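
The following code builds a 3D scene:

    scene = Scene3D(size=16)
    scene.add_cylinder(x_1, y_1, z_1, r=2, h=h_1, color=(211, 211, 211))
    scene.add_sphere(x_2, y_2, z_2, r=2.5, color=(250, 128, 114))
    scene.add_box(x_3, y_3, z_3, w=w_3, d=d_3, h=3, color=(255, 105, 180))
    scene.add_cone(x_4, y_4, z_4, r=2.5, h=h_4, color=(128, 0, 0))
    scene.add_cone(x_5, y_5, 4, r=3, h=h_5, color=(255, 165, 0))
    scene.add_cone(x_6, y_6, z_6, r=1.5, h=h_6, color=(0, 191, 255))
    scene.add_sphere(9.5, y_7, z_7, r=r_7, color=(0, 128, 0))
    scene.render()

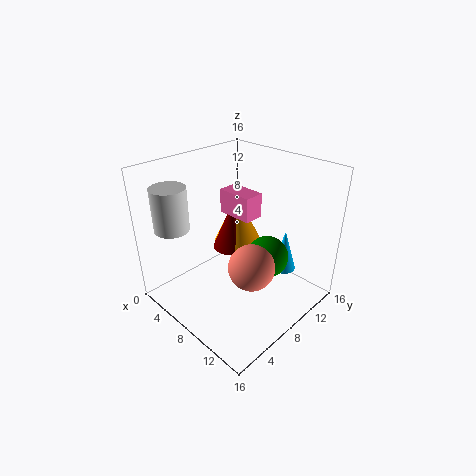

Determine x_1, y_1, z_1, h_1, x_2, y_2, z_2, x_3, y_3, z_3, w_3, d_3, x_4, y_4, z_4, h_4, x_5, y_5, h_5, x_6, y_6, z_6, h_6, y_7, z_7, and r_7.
x_1 = 2, y_1 = 3.5, z_1 = 8.5, h_1 = 5, x_2 = 11, y_2 = 7, z_2 = 6, x_3 = 2.5, y_3 = 10.5, z_3 = 8.5, w_3 = 4.5, d_3 = 2.5, x_4 = 3.5, y_4 = 11.5, z_4 = 3.5, h_4 = 6, x_5 = 3.5, y_5 = 12.5, h_5 = 6.5, x_6 = 10.5, y_6 = 13.5, z_6 = 2.5, h_6 = 5, y_7 = 11.5, z_7 = 4.5, r_7 = 2.5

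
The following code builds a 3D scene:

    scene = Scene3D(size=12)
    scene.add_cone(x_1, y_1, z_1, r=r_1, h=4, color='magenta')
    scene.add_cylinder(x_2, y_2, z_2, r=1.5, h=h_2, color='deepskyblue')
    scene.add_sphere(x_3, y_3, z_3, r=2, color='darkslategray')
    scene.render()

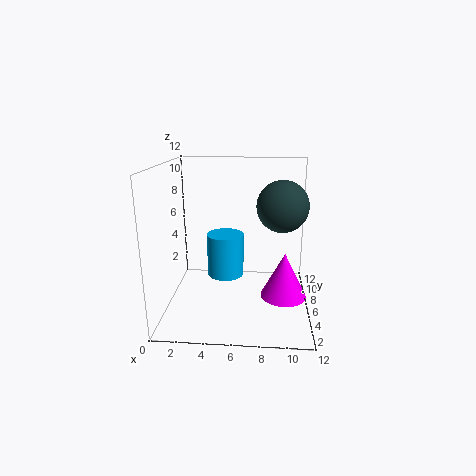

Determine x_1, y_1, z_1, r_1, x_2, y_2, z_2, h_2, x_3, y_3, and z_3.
x_1 = 10; y_1 = 6.5; z_1 = 0.5; r_1 = 2; x_2 = 5; y_2 = 5.5; z_2 = 3; h_2 = 3.5; x_3 = 9.5; y_3 = 5; z_3 = 9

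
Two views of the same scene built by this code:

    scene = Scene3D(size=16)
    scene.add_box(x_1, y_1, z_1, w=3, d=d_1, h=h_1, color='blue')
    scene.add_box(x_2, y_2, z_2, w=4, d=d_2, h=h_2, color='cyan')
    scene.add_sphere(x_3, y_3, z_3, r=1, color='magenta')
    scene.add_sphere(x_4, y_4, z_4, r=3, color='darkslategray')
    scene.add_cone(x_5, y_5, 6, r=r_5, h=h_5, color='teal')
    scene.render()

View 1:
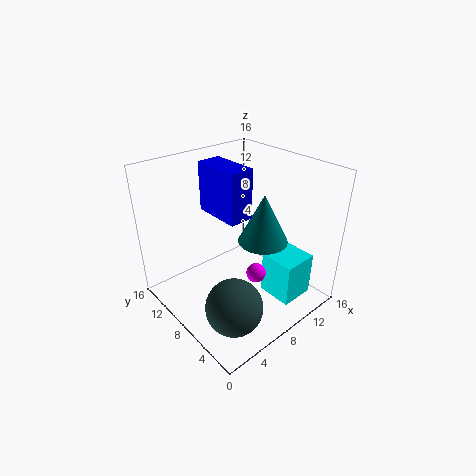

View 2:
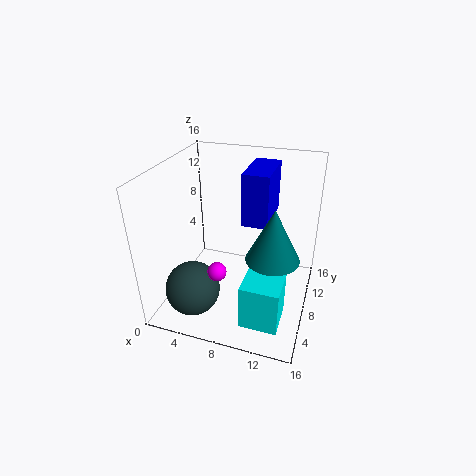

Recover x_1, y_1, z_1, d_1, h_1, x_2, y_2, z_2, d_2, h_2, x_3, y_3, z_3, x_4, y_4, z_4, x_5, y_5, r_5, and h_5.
x_1 = 8; y_1 = 9; z_1 = 9; d_1 = 6; h_1 = 6; x_2 = 10; y_2 = 2; z_2 = 1; d_2 = 4; h_2 = 5; x_3 = 7; y_3 = 4; z_3 = 6; x_4 = 4; y_4 = 4; z_4 = 3; x_5 = 12; y_5 = 8; r_5 = 3; h_5 = 6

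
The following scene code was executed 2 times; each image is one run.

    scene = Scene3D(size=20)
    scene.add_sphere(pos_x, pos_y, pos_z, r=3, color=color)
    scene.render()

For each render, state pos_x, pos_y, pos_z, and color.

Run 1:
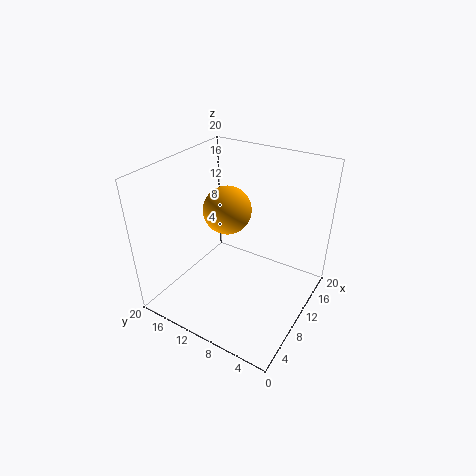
pos_x = 7.5
pos_y = 10
pos_z = 15.5
color = 'orange'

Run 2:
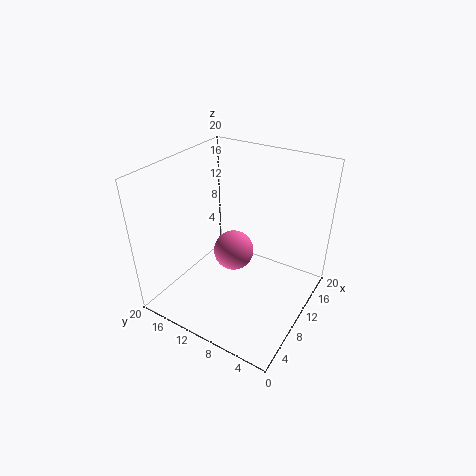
pos_x = 12
pos_y = 12
pos_z = 6
color = 'hotpink'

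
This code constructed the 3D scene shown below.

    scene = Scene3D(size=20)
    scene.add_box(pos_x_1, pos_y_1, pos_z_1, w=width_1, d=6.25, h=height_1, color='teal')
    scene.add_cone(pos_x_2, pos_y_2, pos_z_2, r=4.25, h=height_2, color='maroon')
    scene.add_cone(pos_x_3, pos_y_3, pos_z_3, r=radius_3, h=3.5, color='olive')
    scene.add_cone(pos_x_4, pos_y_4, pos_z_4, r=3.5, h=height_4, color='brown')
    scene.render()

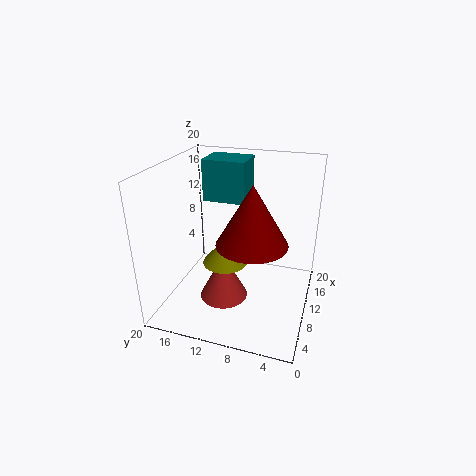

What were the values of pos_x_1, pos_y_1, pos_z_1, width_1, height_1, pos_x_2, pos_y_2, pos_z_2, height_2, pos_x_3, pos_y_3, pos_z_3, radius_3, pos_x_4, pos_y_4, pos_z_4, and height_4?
pos_x_1 = 12.75, pos_y_1 = 10, pos_z_1 = 13.75, width_1 = 5, height_1 = 6, pos_x_2 = 4.5, pos_y_2 = 6.5, pos_z_2 = 12.5, height_2 = 7.25, pos_x_3 = 7.5, pos_y_3 = 11, pos_z_3 = 7.5, radius_3 = 3, pos_x_4 = 9.25, pos_y_4 = 12, pos_z_4 = 0.5, height_4 = 6.75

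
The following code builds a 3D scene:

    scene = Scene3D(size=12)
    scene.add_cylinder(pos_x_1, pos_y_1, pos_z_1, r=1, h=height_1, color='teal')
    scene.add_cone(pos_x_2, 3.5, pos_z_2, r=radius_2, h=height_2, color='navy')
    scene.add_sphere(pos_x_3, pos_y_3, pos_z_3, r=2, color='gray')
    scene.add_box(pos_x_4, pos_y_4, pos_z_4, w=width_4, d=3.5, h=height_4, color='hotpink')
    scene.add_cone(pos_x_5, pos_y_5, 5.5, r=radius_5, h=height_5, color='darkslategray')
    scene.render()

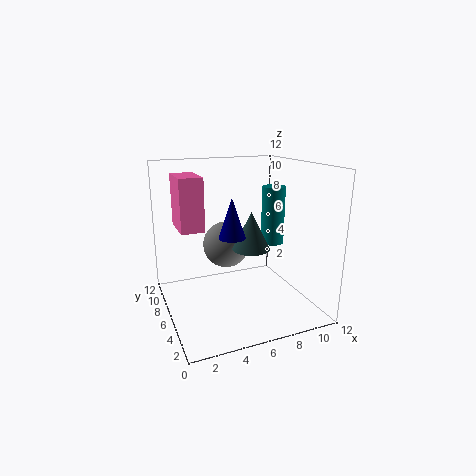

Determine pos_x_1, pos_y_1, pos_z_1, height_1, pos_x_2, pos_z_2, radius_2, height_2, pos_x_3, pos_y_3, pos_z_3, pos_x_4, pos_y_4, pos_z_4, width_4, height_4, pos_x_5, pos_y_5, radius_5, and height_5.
pos_x_1 = 9.5
pos_y_1 = 6.5
pos_z_1 = 5
height_1 = 5
pos_x_2 = 4.5
pos_z_2 = 7
radius_2 = 1
height_2 = 3
pos_x_3 = 5.5
pos_y_3 = 7.5
pos_z_3 = 5
pos_x_4 = 1.5
pos_y_4 = 7
pos_z_4 = 6.5
width_4 = 2
height_4 = 4.5
pos_x_5 = 6.5
pos_y_5 = 4.5
radius_5 = 1.5
height_5 = 3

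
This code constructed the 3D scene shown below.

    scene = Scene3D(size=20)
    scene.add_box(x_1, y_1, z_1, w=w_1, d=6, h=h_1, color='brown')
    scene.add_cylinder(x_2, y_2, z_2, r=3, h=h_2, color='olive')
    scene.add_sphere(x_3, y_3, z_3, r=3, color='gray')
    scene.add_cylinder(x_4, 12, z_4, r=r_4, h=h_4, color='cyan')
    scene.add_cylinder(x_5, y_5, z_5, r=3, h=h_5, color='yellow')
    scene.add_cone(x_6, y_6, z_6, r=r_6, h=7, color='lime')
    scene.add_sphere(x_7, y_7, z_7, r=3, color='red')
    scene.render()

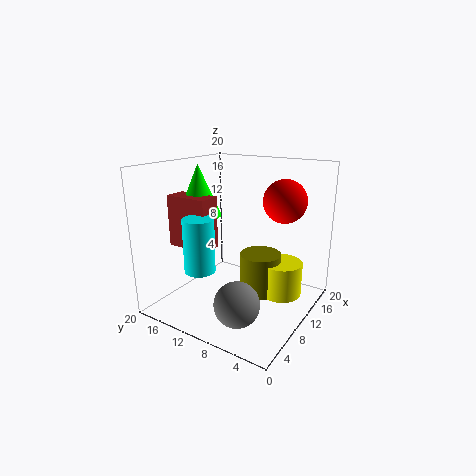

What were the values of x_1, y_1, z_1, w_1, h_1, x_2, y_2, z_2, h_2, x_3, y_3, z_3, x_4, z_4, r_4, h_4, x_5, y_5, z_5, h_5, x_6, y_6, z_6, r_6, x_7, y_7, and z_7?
x_1 = 5; y_1 = 12; z_1 = 9; w_1 = 3; h_1 = 7; x_2 = 13; y_2 = 8; z_2 = 1; h_2 = 6; x_3 = 5; y_3 = 7; z_3 = 3; x_4 = 4; z_4 = 7; r_4 = 2; h_4 = 7; x_5 = 14; y_5 = 5; z_5 = 1; h_5 = 5; x_6 = 8; y_6 = 15; z_6 = 13; r_6 = 3; x_7 = 14; y_7 = 5; z_7 = 15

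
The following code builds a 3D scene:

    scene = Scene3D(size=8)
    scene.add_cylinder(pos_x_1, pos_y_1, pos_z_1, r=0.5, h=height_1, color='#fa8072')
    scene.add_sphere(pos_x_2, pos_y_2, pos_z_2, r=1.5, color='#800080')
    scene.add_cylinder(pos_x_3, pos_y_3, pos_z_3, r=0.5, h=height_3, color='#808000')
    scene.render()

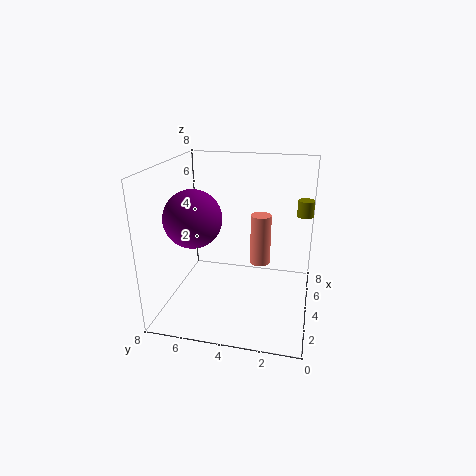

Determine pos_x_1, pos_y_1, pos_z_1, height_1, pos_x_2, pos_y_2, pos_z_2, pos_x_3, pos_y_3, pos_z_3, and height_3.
pos_x_1 = 2.5, pos_y_1 = 2.5, pos_z_1 = 3.5, height_1 = 2.5, pos_x_2 = 2.5, pos_y_2 = 6, pos_z_2 = 5.5, pos_x_3 = 7, pos_y_3 = 0.5, pos_z_3 = 4.5, height_3 = 1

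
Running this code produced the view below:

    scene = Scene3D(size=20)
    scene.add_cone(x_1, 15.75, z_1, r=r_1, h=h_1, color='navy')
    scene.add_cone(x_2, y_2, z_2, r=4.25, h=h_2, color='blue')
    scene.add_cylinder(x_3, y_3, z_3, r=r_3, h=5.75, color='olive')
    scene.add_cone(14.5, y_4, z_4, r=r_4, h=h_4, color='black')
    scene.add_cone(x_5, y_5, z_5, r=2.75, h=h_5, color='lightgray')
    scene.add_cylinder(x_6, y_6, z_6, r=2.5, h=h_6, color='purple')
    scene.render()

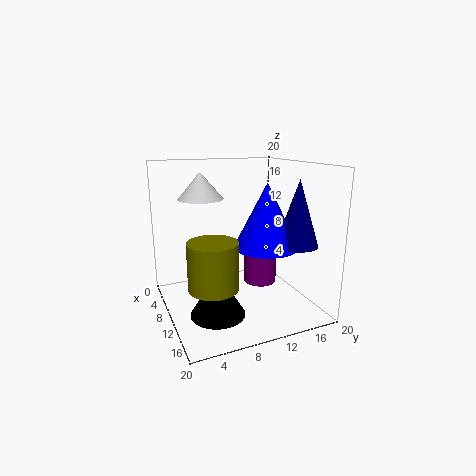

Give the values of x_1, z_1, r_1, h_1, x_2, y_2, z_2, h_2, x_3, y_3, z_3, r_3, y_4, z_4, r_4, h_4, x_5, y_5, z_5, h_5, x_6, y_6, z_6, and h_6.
x_1 = 15.75, z_1 = 10, r_1 = 2.75, h_1 = 8.5, x_2 = 13.5, y_2 = 12.5, z_2 = 9.5, h_2 = 8.5, x_3 = 16, y_3 = 4.25, z_3 = 6.25, r_3 = 3, y_4 = 5.25, z_4 = 1.75, r_4 = 3.5, h_4 = 5.75, x_5 = 12, y_5 = 4.25, z_5 = 16.25, h_5 = 3.25, x_6 = 7.25, y_6 = 15, z_6 = 1.5, h_6 = 8.25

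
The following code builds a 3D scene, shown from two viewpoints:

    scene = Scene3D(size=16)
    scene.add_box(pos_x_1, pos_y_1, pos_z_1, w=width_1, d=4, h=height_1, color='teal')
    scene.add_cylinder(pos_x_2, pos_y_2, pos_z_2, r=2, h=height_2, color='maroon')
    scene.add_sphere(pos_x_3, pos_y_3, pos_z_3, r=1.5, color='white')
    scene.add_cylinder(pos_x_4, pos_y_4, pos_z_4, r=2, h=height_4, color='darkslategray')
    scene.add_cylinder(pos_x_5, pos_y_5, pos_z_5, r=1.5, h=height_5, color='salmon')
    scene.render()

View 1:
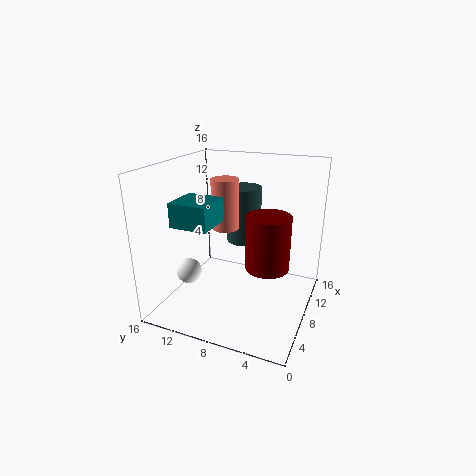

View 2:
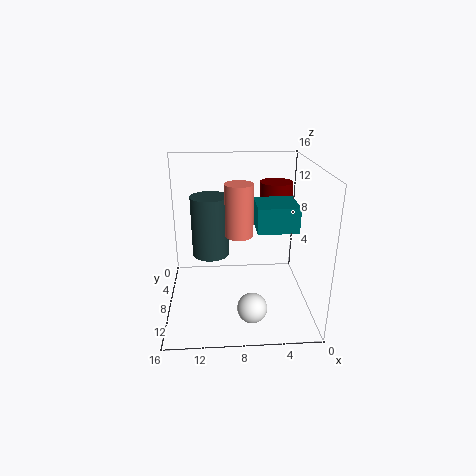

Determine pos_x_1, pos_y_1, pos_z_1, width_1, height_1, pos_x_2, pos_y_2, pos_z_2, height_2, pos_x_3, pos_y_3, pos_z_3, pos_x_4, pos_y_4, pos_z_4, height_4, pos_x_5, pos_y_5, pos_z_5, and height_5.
pos_x_1 = 2.5, pos_y_1 = 9, pos_z_1 = 10.5, width_1 = 4, height_1 = 2.5, pos_x_2 = 3, pos_y_2 = 3, pos_z_2 = 8, height_2 = 5, pos_x_3 = 7, pos_y_3 = 14, pos_z_3 = 3, pos_x_4 = 11, pos_y_4 = 8.5, pos_z_4 = 6.5, height_4 = 6.5, pos_x_5 = 8, pos_y_5 = 9.5, pos_z_5 = 9, height_5 = 5.5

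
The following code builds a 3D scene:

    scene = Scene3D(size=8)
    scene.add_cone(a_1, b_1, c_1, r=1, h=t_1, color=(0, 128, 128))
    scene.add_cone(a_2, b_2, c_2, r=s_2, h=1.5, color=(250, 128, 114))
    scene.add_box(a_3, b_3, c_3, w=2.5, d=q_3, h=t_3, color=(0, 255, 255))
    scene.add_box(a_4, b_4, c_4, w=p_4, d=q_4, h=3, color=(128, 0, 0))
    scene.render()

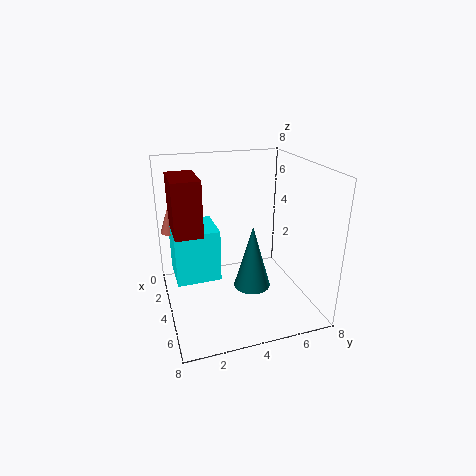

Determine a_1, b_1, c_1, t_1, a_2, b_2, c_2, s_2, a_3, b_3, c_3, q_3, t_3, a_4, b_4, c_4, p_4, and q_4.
a_1 = 5, b_1 = 4.5, c_1 = 1.5, t_1 = 3.5, a_2 = 2, b_2 = 0.5, c_2 = 4, s_2 = 0.5, a_3 = 1.5, b_3 = 0.5, c_3 = 1.5, q_3 = 2.5, t_3 = 3, a_4 = 2, b_4 = 0.5, c_4 = 4.5, p_4 = 2.5, q_4 = 1.5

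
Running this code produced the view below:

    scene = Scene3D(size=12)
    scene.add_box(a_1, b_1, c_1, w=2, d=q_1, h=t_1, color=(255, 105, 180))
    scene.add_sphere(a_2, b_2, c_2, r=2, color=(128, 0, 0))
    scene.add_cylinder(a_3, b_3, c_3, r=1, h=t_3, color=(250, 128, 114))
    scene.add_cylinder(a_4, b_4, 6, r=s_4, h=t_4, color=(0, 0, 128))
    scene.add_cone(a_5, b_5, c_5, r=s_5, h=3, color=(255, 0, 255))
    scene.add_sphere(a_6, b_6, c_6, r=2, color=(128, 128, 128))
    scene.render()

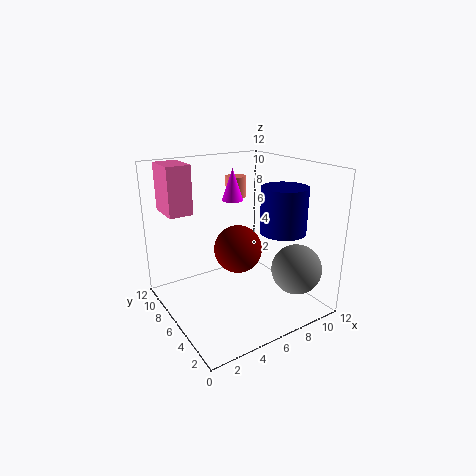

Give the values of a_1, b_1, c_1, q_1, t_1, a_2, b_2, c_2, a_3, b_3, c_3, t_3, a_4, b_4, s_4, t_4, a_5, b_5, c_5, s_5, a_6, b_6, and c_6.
a_1 = 1
b_1 = 8
c_1 = 8
q_1 = 3
t_1 = 4
a_2 = 6
b_2 = 6
c_2 = 5
a_3 = 9
b_3 = 11
c_3 = 8
t_3 = 2
a_4 = 10
b_4 = 5
s_4 = 2
t_4 = 4
a_5 = 8
b_5 = 10
c_5 = 8
s_5 = 1
a_6 = 9
b_6 = 2
c_6 = 4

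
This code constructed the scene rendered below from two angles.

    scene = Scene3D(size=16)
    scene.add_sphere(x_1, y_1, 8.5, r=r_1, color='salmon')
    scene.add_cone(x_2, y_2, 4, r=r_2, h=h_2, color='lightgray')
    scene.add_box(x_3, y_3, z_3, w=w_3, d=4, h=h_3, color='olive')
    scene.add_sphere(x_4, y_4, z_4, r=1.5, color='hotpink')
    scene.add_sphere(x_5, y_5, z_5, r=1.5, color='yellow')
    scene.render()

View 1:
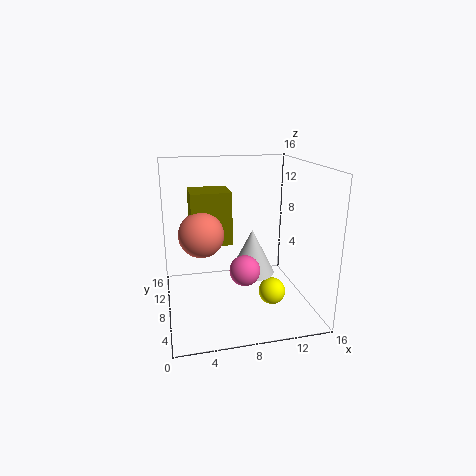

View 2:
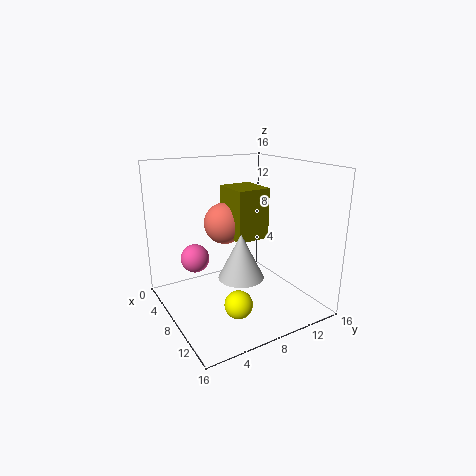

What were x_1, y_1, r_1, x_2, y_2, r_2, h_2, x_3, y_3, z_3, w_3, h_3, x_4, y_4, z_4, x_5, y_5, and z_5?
x_1 = 4
y_1 = 8.5
r_1 = 2.5
x_2 = 9.5
y_2 = 7.5
r_2 = 2.5
h_2 = 5
x_3 = 3
y_3 = 8.5
z_3 = 7
w_3 = 4.5
h_3 = 6
x_4 = 7.5
y_4 = 3
z_4 = 6.5
x_5 = 11.5
y_5 = 6
z_5 = 2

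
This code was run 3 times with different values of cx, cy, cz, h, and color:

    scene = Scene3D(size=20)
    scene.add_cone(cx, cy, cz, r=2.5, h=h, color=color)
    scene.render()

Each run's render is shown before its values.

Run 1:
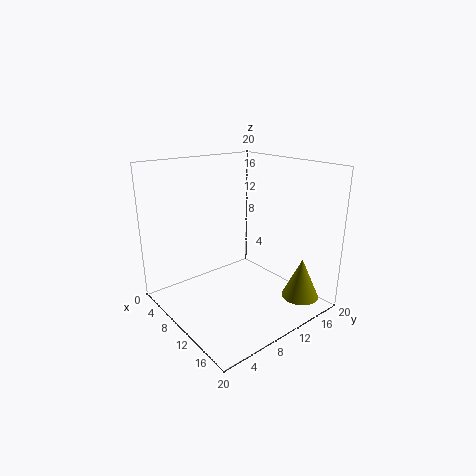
cx = 17.5
cy = 15
cz = 2.5
h = 5.5
color = 'olive'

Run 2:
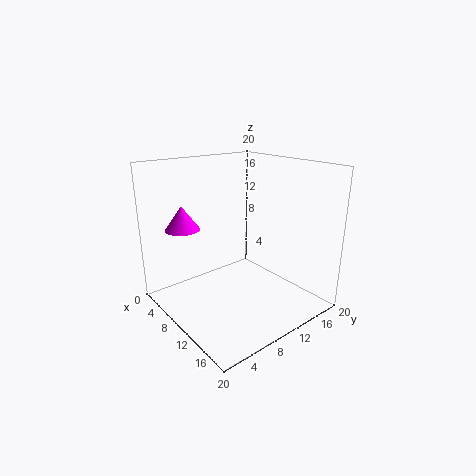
cx = 3.5
cy = 5
cz = 10.5
h = 3.5
color = 'magenta'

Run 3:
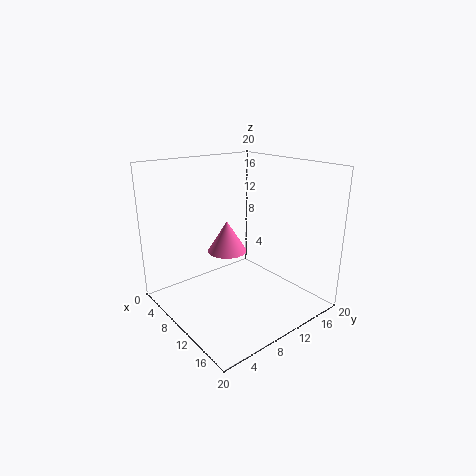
cx = 11.5
cy = 7
cz = 9.5
h = 4
color = 'hotpink'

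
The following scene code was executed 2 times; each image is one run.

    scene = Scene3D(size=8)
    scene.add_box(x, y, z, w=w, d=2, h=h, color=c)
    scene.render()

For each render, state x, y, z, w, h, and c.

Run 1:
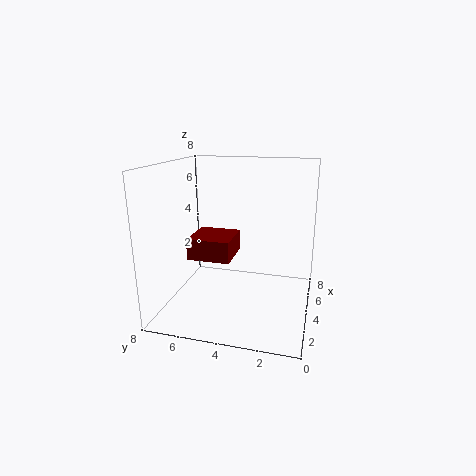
x = 0.5
y = 3.5
z = 4
w = 2
h = 1
c = 'maroon'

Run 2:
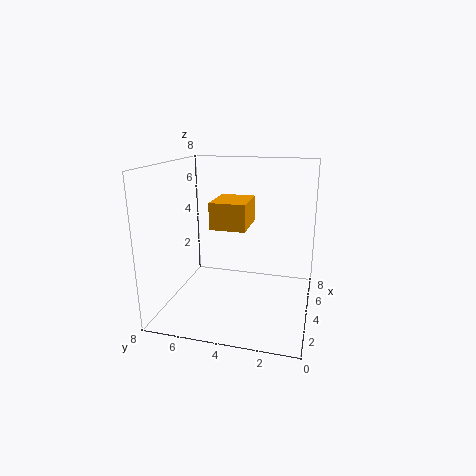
x = 3.5
y = 3.5
z = 4.5
w = 2.5
h = 1.5
c = 'orange'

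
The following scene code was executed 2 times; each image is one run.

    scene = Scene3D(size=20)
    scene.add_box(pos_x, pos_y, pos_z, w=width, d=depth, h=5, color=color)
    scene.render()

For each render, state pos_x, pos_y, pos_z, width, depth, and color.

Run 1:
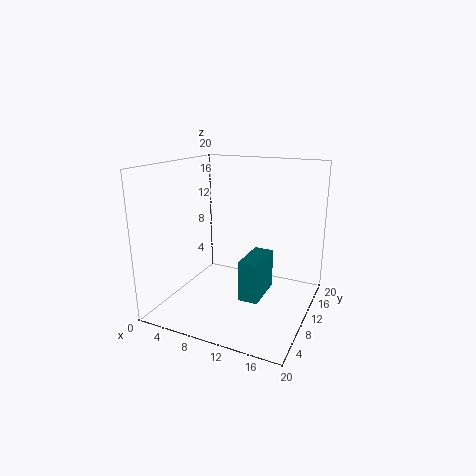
pos_x = 13, pos_y = 3.5, pos_z = 4.5, width = 2.5, depth = 5.5, color = 'teal'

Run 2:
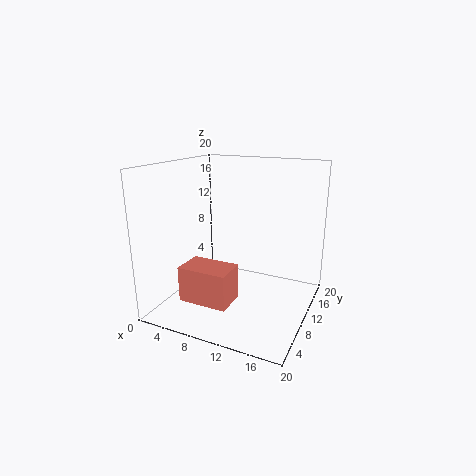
pos_x = 3.5, pos_y = 4.5, pos_z = 1.5, width = 7, depth = 4.5, color = 'salmon'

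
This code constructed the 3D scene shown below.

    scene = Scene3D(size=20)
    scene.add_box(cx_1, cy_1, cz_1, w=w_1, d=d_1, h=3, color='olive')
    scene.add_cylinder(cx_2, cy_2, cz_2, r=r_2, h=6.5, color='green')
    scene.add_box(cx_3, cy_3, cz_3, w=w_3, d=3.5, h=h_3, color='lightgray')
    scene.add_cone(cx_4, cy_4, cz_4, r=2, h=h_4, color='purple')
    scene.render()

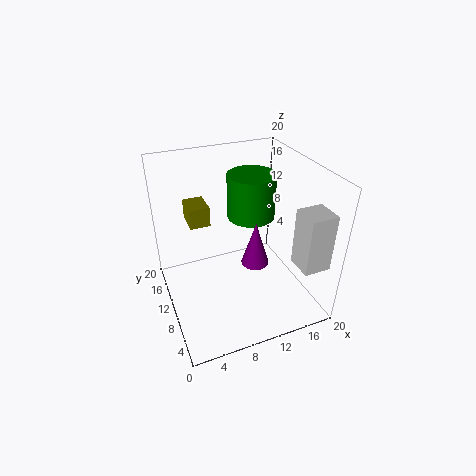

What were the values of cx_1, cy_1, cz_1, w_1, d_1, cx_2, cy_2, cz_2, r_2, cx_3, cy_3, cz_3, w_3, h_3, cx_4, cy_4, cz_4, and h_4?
cx_1 = 4.5, cy_1 = 14.5, cz_1 = 10, w_1 = 3, d_1 = 4, cx_2 = 13.5, cy_2 = 13.5, cz_2 = 11, r_2 = 3.5, cx_3 = 15, cy_3 = 0.5, cz_3 = 9, w_3 = 3.5, h_3 = 7.5, cx_4 = 12.5, cy_4 = 9.5, cz_4 = 5.5, h_4 = 6.5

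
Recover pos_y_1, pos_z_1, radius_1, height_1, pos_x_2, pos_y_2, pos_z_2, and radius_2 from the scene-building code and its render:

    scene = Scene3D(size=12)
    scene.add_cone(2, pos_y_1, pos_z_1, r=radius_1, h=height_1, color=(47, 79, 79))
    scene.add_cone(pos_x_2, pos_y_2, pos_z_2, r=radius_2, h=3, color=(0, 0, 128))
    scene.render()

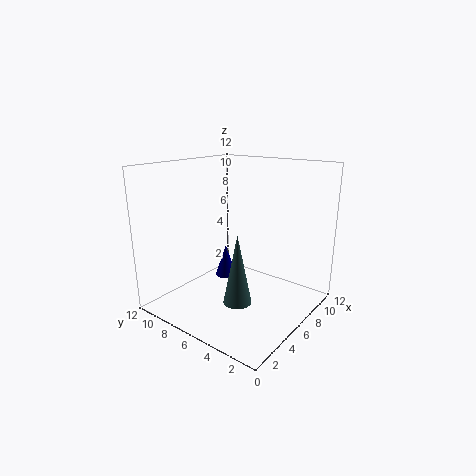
pos_y_1 = 3, pos_z_1 = 3, radius_1 = 1, height_1 = 5, pos_x_2 = 8, pos_y_2 = 9, pos_z_2 = 1, radius_2 = 1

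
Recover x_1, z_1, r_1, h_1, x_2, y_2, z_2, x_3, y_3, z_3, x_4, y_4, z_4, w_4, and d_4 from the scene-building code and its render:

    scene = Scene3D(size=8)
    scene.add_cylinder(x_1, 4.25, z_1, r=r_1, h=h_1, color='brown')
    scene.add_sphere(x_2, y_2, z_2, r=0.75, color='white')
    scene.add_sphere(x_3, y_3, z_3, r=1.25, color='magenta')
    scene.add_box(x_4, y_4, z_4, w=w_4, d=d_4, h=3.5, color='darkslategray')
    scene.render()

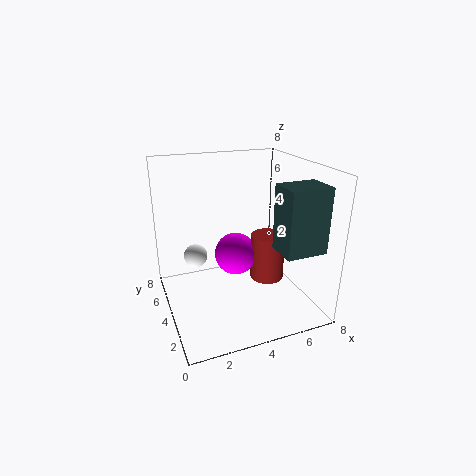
x_1 = 6; z_1 = 1; r_1 = 1; h_1 = 2.75; x_2 = 2.25; y_2 = 7; z_2 = 1.75; x_3 = 4.25; y_3 = 5; z_3 = 2.5; x_4 = 5.5; y_4 = 1; z_4 = 3.75; w_4 = 2.25; d_4 = 1.75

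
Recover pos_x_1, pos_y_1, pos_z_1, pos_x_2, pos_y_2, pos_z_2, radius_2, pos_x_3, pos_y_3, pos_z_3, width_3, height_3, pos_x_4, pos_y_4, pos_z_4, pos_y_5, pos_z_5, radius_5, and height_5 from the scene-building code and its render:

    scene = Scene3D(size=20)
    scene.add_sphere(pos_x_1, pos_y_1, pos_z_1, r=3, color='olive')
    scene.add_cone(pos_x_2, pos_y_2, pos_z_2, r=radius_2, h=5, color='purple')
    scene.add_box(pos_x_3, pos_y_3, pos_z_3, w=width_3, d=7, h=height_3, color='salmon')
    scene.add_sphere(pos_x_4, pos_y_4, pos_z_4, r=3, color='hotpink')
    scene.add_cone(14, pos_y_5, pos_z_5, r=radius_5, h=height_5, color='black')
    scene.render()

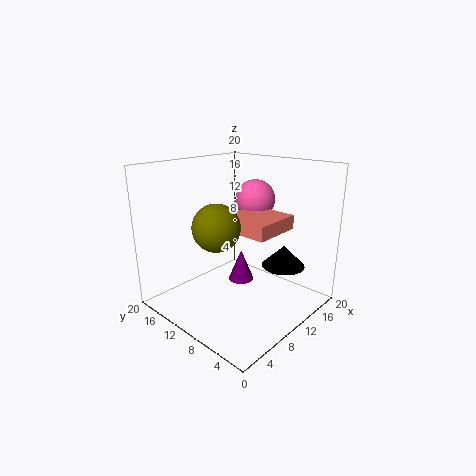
pos_x_1 = 5, pos_y_1 = 9, pos_z_1 = 13, pos_x_2 = 14, pos_y_2 = 13, pos_z_2 = 1, radius_2 = 2, pos_x_3 = 9, pos_y_3 = 5, pos_z_3 = 11, width_3 = 7, height_3 = 2, pos_x_4 = 16, pos_y_4 = 12, pos_z_4 = 14, pos_y_5 = 5, pos_z_5 = 6, radius_5 = 3, height_5 = 3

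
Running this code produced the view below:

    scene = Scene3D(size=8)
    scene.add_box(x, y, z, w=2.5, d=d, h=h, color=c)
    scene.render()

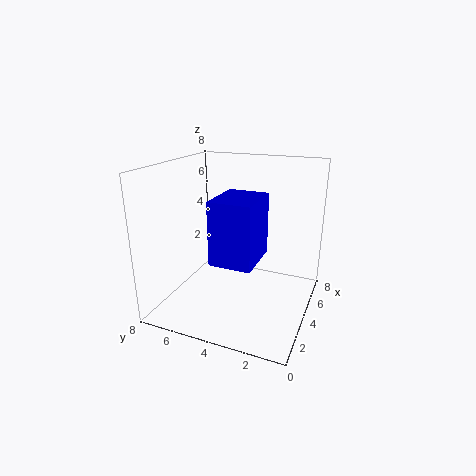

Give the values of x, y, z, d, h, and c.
x = 0.5, y = 2, z = 4, d = 2, h = 3, c = 'blue'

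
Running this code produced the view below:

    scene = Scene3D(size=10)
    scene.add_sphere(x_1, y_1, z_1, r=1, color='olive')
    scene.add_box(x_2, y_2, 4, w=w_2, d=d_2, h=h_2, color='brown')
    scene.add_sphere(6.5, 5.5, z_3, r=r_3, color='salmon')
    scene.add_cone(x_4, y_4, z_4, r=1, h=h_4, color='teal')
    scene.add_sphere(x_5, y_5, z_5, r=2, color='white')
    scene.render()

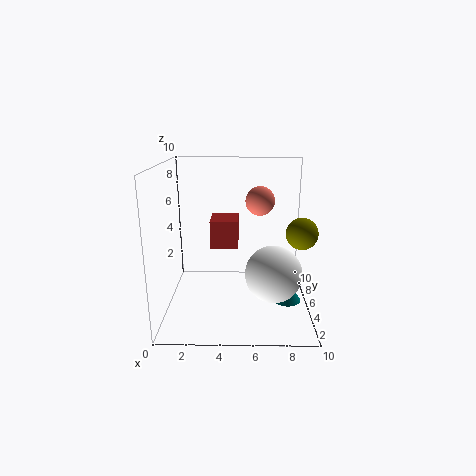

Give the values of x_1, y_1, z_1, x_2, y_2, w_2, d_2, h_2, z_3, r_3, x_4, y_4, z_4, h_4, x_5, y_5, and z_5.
x_1 = 9; y_1 = 3; z_1 = 6; x_2 = 3; y_2 = 5.5; w_2 = 2; d_2 = 2.5; h_2 = 2; z_3 = 7.5; r_3 = 1; x_4 = 8.5; y_4 = 4.5; z_4 = 0.5; h_4 = 1.5; x_5 = 7.5; y_5 = 4.5; z_5 = 2.5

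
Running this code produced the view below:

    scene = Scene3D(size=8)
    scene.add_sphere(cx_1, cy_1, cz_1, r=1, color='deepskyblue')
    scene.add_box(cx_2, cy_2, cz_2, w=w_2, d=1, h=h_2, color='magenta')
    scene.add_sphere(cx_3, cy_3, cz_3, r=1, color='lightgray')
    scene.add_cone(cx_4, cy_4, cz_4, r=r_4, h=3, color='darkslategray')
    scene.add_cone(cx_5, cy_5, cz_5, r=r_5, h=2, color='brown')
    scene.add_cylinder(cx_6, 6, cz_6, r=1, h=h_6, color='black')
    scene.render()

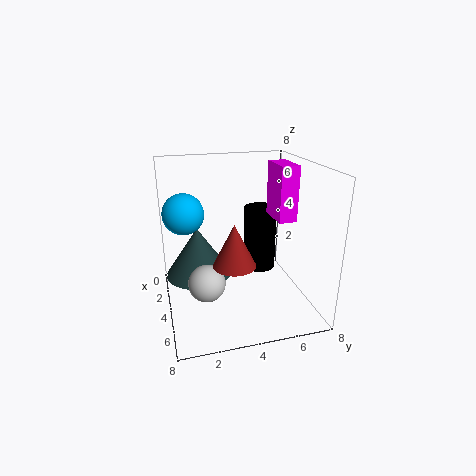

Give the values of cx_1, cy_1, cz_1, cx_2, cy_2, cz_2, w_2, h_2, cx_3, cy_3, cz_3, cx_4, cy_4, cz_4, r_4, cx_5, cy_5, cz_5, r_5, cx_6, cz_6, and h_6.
cx_1 = 5
cy_1 = 1
cz_1 = 6
cx_2 = 3
cy_2 = 6
cz_2 = 5
w_2 = 2
h_2 = 3
cx_3 = 5
cy_3 = 2
cz_3 = 2
cx_4 = 2
cy_4 = 2
cz_4 = 1
r_4 = 2
cx_5 = 7
cy_5 = 3
cz_5 = 4
r_5 = 1
cx_6 = 2
cz_6 = 1
h_6 = 4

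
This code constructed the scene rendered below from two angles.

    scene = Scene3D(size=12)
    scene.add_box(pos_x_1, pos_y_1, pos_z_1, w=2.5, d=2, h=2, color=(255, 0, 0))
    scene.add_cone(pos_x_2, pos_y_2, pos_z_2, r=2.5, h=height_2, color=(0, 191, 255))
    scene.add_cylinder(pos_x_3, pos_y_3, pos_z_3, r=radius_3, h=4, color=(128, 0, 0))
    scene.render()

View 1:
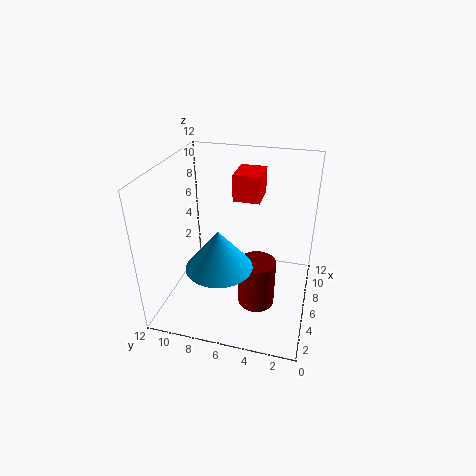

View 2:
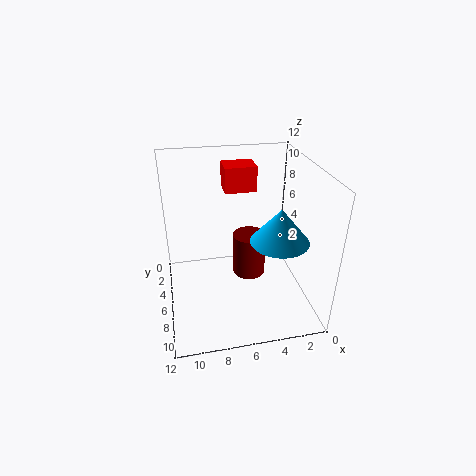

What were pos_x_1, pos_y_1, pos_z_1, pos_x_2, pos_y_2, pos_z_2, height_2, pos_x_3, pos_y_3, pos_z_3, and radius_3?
pos_x_1 = 4.5, pos_y_1 = 4, pos_z_1 = 10, pos_x_2 = 2.5, pos_y_2 = 6.5, pos_z_2 = 5.5, height_2 = 3, pos_x_3 = 4.5, pos_y_3 = 4, pos_z_3 = 1, radius_3 = 1.5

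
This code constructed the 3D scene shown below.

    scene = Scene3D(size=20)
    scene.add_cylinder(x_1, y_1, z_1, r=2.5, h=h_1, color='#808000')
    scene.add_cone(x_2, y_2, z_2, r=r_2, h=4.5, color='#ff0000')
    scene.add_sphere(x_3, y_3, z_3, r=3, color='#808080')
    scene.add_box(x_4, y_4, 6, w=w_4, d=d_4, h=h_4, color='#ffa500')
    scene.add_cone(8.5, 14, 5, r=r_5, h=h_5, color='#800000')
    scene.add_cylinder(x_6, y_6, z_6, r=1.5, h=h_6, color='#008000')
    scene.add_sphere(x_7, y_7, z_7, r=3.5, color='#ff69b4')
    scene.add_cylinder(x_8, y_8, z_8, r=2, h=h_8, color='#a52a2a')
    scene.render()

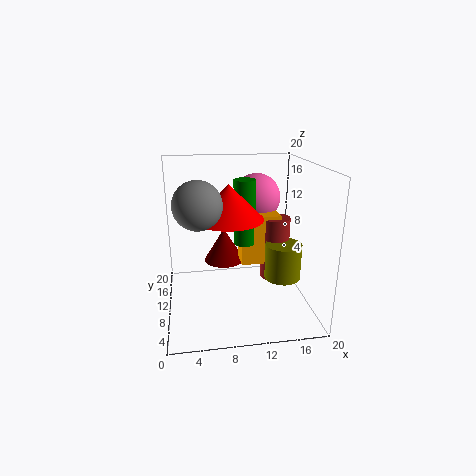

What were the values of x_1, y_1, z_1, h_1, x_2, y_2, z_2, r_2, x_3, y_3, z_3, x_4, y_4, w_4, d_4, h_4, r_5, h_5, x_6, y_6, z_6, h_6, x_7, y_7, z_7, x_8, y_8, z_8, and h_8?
x_1 = 16, y_1 = 8, z_1 = 4.5, h_1 = 5, x_2 = 8.5, y_2 = 8, z_2 = 13.5, r_2 = 4.5, x_3 = 4.5, y_3 = 6, z_3 = 16, x_4 = 10.5, y_4 = 9.5, w_4 = 5.5, d_4 = 3.5, h_4 = 7, r_5 = 3, h_5 = 5, x_6 = 11, y_6 = 10.5, z_6 = 9, h_6 = 9, x_7 = 13.5, y_7 = 14.5, z_7 = 14.5, x_8 = 15.5, y_8 = 10.5, z_8 = 3.5, h_8 = 9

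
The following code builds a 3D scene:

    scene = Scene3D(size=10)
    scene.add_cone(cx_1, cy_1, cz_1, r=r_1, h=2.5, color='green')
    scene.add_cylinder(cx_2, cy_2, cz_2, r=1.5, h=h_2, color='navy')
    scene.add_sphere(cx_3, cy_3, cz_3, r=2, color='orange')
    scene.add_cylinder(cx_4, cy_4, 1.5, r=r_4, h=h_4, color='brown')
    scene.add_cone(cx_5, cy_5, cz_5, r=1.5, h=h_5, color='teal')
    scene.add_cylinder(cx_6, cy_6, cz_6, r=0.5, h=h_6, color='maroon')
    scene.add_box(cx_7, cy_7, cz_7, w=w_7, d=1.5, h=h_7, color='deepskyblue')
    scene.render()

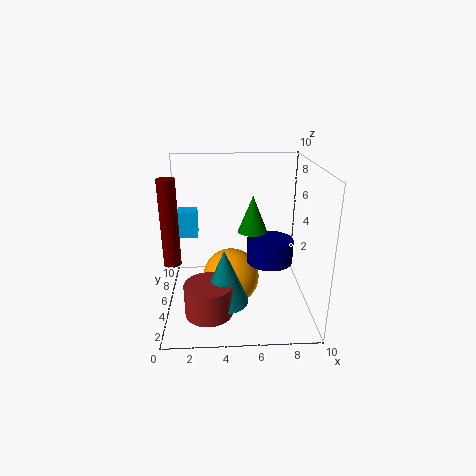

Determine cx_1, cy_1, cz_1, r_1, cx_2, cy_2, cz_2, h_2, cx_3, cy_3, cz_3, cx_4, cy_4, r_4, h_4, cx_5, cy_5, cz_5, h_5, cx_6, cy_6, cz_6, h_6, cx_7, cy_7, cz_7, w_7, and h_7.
cx_1 = 6
cy_1 = 5
cz_1 = 5.5
r_1 = 1
cx_2 = 7
cy_2 = 3.5
cz_2 = 4
h_2 = 1.5
cx_3 = 4.5
cy_3 = 5
cz_3 = 2
cx_4 = 3
cy_4 = 1.5
r_4 = 1.5
h_4 = 2
cx_5 = 4
cy_5 = 2
cz_5 = 2
h_5 = 3.5
cx_6 = 1
cy_6 = 1.5
cz_6 = 5
h_6 = 5
cx_7 = 0.5
cy_7 = 7.5
cz_7 = 4
w_7 = 1.5
h_7 = 2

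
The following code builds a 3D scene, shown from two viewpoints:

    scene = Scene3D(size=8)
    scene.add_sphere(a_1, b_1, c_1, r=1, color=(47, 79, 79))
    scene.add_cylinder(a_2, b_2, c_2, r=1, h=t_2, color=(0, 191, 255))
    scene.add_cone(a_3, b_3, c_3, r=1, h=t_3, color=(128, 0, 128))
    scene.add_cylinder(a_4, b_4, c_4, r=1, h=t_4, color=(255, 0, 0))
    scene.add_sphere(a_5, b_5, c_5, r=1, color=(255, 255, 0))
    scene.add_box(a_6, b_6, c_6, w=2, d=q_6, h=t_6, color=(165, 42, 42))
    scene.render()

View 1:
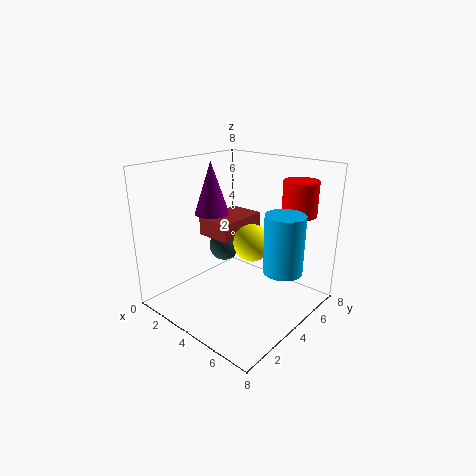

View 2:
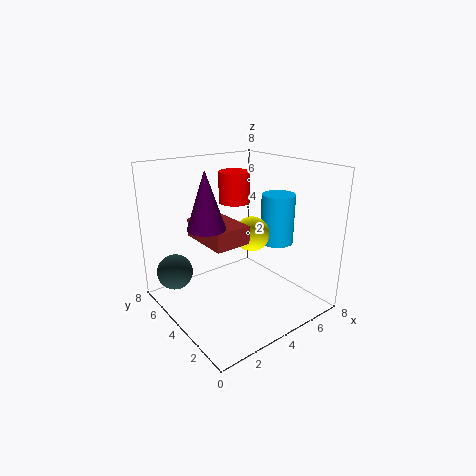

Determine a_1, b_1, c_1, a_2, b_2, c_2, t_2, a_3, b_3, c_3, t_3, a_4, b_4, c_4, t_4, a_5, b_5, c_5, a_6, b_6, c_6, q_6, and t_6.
a_1 = 1; b_1 = 6; c_1 = 2; a_2 = 7; b_2 = 4; c_2 = 3; t_2 = 3; a_3 = 2; b_3 = 4; c_3 = 5; t_3 = 3; a_4 = 6; b_4 = 7; c_4 = 5; t_4 = 2; a_5 = 5; b_5 = 4; c_5 = 4; a_6 = 2; b_6 = 3; c_6 = 4; q_6 = 3; t_6 = 1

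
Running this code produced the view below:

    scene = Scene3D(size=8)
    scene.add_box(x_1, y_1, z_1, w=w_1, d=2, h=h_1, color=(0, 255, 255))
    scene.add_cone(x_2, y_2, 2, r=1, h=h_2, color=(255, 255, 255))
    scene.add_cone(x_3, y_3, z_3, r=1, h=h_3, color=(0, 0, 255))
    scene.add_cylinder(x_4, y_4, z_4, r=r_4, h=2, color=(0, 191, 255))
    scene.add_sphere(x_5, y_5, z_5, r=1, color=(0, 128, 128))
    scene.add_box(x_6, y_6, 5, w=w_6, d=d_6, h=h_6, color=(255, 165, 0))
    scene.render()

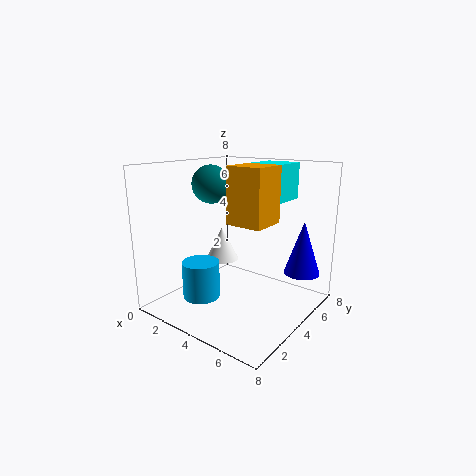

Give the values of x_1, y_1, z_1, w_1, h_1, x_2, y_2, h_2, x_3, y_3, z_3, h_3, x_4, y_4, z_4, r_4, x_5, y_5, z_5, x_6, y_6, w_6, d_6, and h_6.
x_1 = 4
y_1 = 5
z_1 = 6
w_1 = 2
h_1 = 2
x_2 = 2
y_2 = 5
h_2 = 2
x_3 = 7
y_3 = 6
z_3 = 2
h_3 = 3
x_4 = 3
y_4 = 2
z_4 = 1
r_4 = 1
x_5 = 3
y_5 = 3
z_5 = 7
x_6 = 4
y_6 = 3
w_6 = 2
d_6 = 2
h_6 = 3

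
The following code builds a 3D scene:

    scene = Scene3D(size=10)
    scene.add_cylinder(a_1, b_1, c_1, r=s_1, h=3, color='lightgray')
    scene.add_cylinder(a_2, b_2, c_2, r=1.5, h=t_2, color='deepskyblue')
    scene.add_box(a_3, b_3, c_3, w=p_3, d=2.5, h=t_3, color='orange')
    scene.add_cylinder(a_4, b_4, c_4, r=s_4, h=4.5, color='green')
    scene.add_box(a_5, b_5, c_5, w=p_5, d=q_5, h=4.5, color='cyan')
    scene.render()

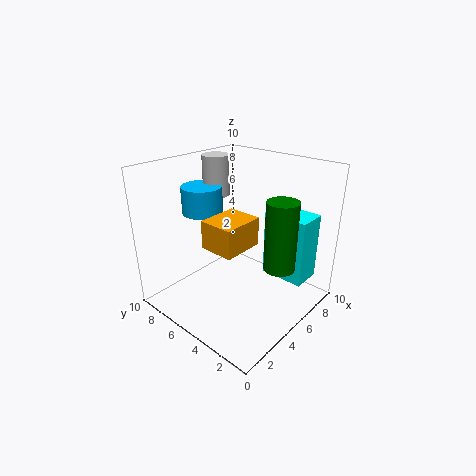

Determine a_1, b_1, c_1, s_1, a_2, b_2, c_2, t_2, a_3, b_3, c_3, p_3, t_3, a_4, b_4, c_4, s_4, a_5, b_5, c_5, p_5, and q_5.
a_1 = 6.5; b_1 = 8.5; c_1 = 7; s_1 = 1; a_2 = 5; b_2 = 8.5; c_2 = 6; t_2 = 2; a_3 = 3; b_3 = 4; c_3 = 4.5; p_3 = 3; t_3 = 2; a_4 = 5; b_4 = 1.5; c_4 = 4; s_4 = 1; a_5 = 6; b_5 = 0.5; c_5 = 2.5; p_5 = 2; q_5 = 3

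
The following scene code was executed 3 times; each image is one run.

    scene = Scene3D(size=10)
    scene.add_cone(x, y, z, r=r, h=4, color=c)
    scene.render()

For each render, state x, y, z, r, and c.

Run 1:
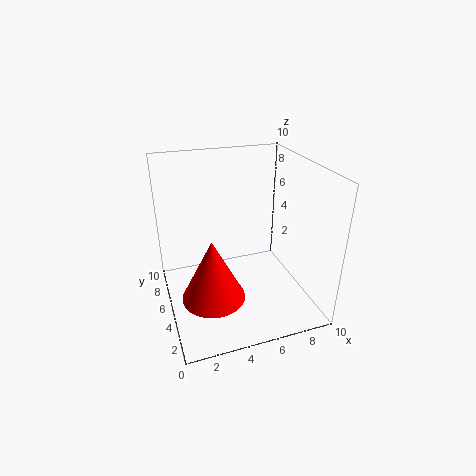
x = 2.5; y = 2.5; z = 2.5; r = 2; c = 'red'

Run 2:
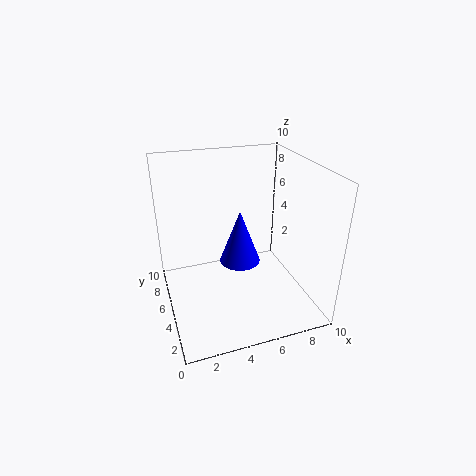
x = 5.5; y = 6; z = 2.5; r = 1.5; c = 'blue'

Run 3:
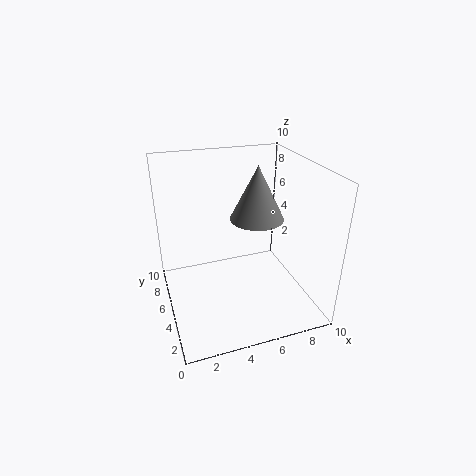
x = 7; y = 6.5; z = 5.5; r = 2; c = 'gray'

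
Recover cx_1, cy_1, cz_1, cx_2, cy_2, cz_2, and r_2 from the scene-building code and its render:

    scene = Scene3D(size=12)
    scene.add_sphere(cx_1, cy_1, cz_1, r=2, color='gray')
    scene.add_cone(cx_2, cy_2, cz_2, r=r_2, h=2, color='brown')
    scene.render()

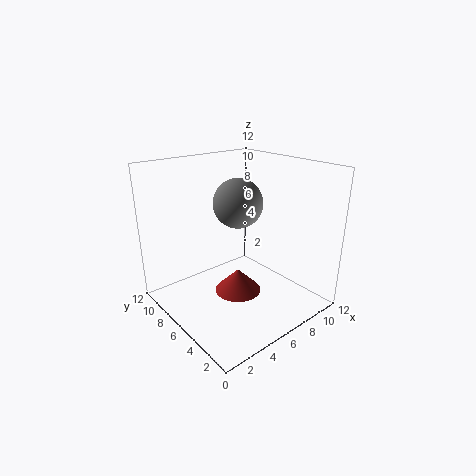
cx_1 = 6
cy_1 = 6
cz_1 = 9
cx_2 = 6
cy_2 = 6
cz_2 = 1
r_2 = 2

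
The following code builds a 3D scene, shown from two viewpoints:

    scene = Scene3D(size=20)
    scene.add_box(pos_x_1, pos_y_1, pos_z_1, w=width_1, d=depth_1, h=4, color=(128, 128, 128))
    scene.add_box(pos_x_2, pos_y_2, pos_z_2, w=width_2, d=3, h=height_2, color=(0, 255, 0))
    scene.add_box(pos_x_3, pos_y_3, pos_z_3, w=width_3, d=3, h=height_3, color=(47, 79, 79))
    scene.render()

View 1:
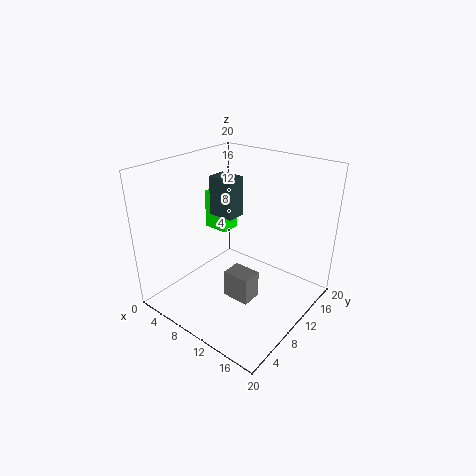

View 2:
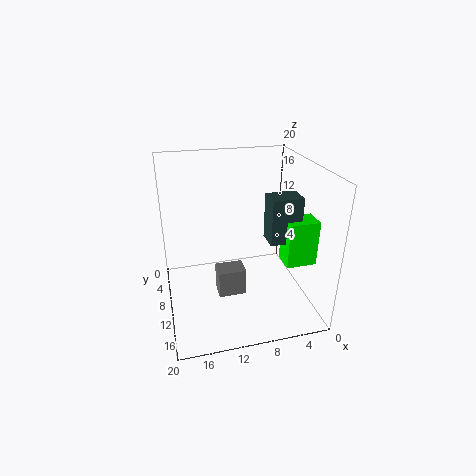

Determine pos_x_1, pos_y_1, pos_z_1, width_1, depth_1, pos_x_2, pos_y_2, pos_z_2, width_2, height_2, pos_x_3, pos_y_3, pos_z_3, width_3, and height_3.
pos_x_1 = 9, pos_y_1 = 8, pos_z_1 = 1, width_1 = 4, depth_1 = 3, pos_x_2 = 1, pos_y_2 = 13, pos_z_2 = 8, width_2 = 4, height_2 = 6, pos_x_3 = 3, pos_y_3 = 12, pos_z_3 = 11, width_3 = 4, height_3 = 6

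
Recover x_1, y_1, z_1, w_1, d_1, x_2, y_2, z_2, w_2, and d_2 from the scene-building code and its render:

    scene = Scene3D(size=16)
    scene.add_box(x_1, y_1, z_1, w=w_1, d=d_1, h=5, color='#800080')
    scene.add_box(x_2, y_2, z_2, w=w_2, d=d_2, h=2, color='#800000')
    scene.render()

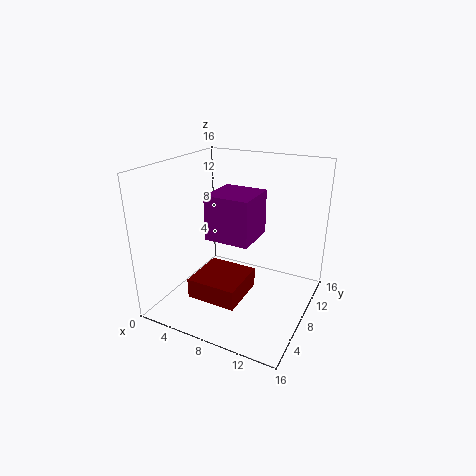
x_1 = 5
y_1 = 6
z_1 = 8
w_1 = 5
d_1 = 5
x_2 = 6
y_2 = 1
z_2 = 4
w_2 = 5
d_2 = 5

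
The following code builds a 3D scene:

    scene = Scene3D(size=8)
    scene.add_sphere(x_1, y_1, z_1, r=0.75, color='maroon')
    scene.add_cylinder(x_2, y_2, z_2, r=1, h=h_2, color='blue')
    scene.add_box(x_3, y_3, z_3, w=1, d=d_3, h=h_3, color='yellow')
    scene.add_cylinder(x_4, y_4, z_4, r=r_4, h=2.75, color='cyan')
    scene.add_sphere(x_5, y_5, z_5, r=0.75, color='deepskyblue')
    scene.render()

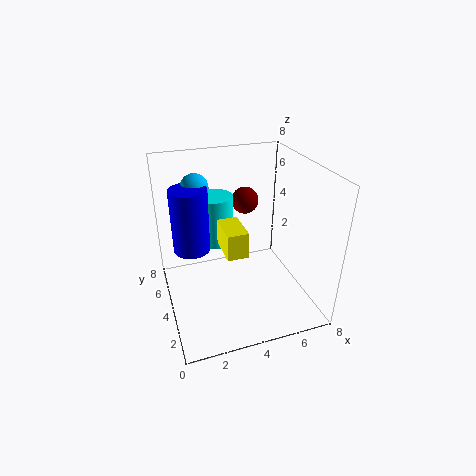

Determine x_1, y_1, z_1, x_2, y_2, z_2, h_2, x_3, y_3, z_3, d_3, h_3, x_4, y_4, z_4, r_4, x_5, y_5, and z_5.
x_1 = 4.75, y_1 = 5, z_1 = 5.75, x_2 = 1.5, y_2 = 4.5, z_2 = 3.5, h_2 = 3.5, x_3 = 2.5, y_3 = 1, z_3 = 4.75, d_3 = 1.75, h_3 = 1.25, x_4 = 3, y_4 = 5, z_4 = 3.5, r_4 = 1, x_5 = 2, y_5 = 5.25, z_5 = 6.75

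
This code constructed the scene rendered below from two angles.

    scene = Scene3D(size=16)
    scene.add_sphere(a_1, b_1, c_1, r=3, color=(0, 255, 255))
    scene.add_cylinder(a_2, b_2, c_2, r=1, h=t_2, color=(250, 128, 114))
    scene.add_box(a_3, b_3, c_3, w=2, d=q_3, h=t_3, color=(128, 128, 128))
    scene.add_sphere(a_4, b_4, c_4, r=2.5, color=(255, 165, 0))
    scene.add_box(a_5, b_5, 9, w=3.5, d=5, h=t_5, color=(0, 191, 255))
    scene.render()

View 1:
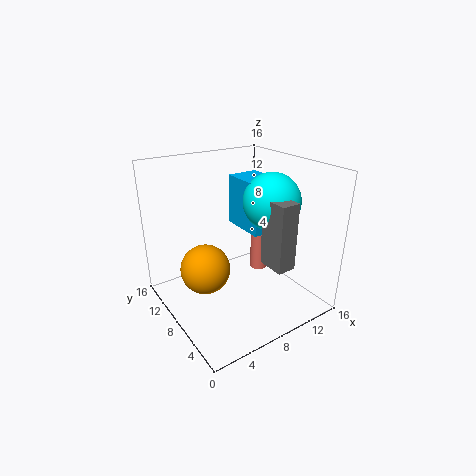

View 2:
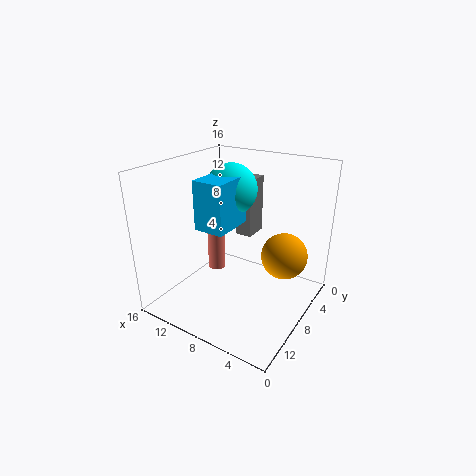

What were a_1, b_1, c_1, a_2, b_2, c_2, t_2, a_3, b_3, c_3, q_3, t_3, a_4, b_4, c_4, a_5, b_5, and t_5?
a_1 = 10.5
b_1 = 5.5
c_1 = 12.5
a_2 = 11
b_2 = 8
c_2 = 3.5
t_2 = 5
a_3 = 8.5
b_3 = 1.5
c_3 = 6.5
q_3 = 3
t_3 = 7
a_4 = 3
b_4 = 6.5
c_4 = 6.5
a_5 = 8.5
b_5 = 5.5
t_5 = 5.5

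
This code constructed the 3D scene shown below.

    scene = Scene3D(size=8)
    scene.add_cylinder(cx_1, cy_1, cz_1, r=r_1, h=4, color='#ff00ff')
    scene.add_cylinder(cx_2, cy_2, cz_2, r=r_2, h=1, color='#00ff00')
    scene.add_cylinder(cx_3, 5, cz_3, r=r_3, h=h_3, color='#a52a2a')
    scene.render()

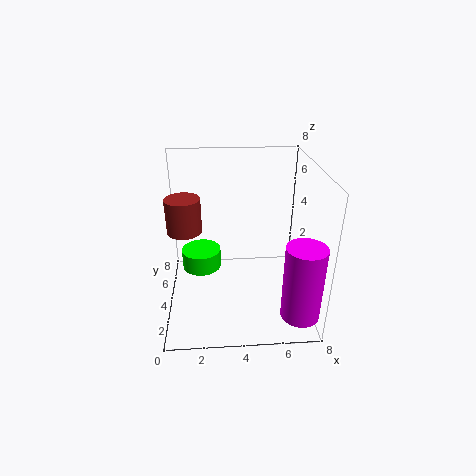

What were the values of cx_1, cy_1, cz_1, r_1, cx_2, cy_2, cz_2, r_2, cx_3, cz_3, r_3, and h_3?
cx_1 = 7; cy_1 = 1; cz_1 = 1; r_1 = 1; cx_2 = 2; cy_2 = 3; cz_2 = 3; r_2 = 1; cx_3 = 1; cz_3 = 4; r_3 = 1; h_3 = 2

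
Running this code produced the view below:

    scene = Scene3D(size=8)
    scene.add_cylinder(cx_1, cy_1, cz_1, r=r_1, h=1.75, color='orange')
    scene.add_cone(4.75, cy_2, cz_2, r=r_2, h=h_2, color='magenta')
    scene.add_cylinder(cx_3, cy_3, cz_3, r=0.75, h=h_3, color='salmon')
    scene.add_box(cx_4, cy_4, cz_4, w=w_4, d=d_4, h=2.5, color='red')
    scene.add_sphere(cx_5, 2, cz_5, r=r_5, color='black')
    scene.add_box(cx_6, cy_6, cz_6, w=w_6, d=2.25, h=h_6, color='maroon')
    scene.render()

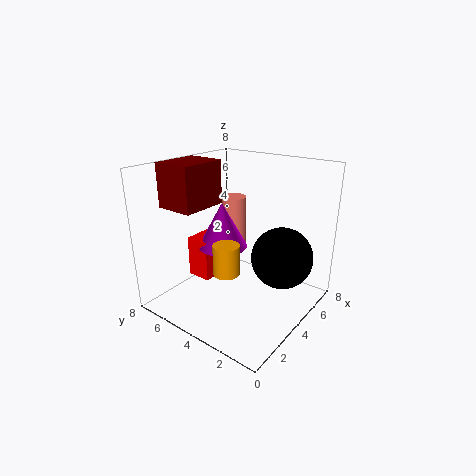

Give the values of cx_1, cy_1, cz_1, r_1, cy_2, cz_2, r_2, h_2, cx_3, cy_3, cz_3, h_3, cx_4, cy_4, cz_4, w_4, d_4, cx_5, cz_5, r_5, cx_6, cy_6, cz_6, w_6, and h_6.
cx_1 = 3.25; cy_1 = 4.25; cz_1 = 2; r_1 = 0.75; cy_2 = 5.75; cz_2 = 2.75; r_2 = 1.5; h_2 = 2.75; cx_3 = 6.25; cy_3 = 6; cz_3 = 2.25; h_3 = 3.25; cx_4 = 3.5; cy_4 = 6; cz_4 = 0.75; w_4 = 2.75; d_4 = 1.5; cx_5 = 5.5; cz_5 = 2.75; r_5 = 1.75; cx_6 = 2; cy_6 = 5.75; cz_6 = 5.5; w_6 = 2.75; h_6 = 2.5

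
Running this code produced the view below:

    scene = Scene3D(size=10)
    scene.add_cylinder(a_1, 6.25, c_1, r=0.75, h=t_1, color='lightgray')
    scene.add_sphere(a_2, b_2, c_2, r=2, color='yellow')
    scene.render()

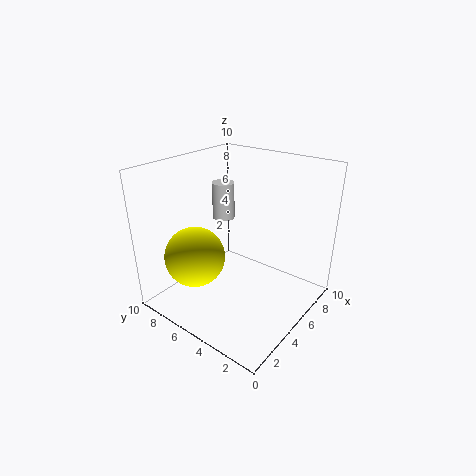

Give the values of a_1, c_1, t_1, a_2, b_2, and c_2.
a_1 = 5
c_1 = 6.25
t_1 = 2.5
a_2 = 2.25
b_2 = 6.5
c_2 = 4.25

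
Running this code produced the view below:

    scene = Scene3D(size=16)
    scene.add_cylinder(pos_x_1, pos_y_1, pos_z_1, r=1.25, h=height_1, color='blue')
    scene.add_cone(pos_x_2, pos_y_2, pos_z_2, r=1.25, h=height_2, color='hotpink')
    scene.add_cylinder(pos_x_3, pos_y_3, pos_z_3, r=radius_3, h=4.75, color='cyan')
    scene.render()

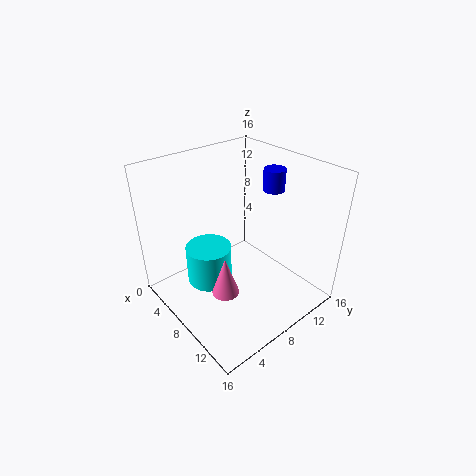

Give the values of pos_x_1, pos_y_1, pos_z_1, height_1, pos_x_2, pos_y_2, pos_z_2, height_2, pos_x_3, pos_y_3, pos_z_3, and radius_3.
pos_x_1 = 8
pos_y_1 = 13.25
pos_z_1 = 12.25
height_1 = 2.5
pos_x_2 = 12.75
pos_y_2 = 2.5
pos_z_2 = 6.75
height_2 = 3.75
pos_x_3 = 4.25
pos_y_3 = 6.5
pos_z_3 = 0.75
radius_3 = 2.75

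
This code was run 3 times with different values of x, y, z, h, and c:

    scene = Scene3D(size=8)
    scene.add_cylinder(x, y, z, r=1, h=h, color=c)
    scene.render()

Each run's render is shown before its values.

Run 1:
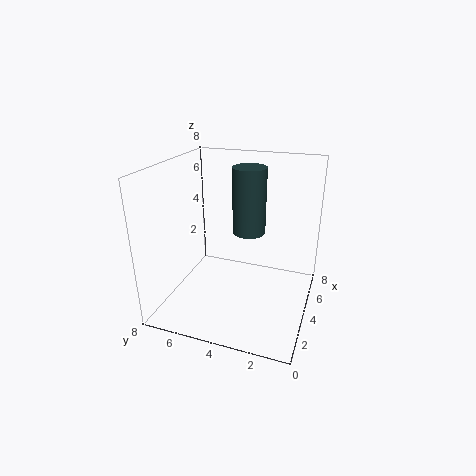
x = 6, y = 4, z = 3.5, h = 4, c = 'darkslategray'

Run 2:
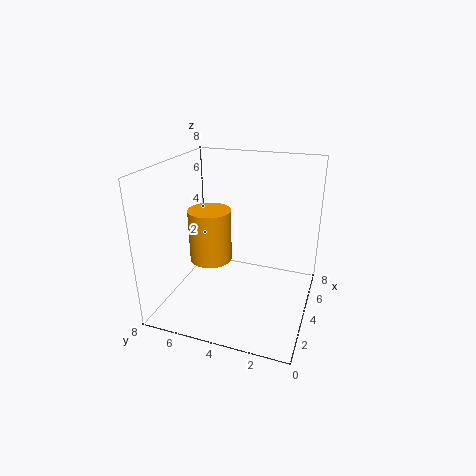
x = 1.5, y = 4.5, z = 4, h = 2.5, c = 'orange'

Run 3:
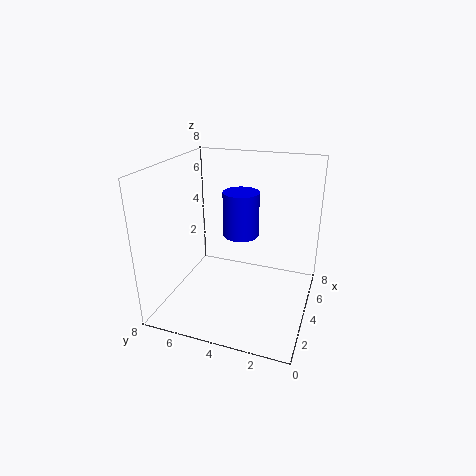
x = 4.5, y = 4, z = 4, h = 2.5, c = 'blue'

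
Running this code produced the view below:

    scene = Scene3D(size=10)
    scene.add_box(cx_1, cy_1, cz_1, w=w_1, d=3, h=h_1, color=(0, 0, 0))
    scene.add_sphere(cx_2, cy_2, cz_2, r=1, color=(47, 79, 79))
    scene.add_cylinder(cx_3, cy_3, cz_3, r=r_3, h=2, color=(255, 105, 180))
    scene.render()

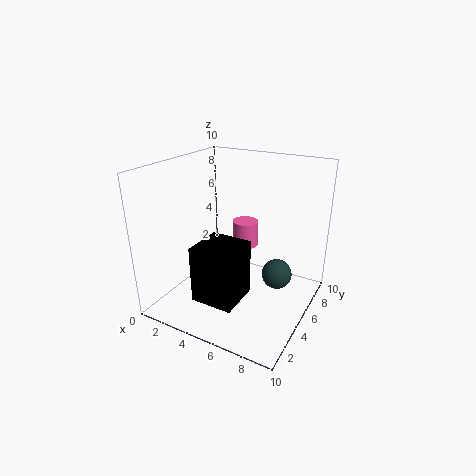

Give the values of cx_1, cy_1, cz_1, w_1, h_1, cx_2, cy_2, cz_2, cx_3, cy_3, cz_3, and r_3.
cx_1 = 3, cy_1 = 2, cz_1 = 1, w_1 = 3, h_1 = 4, cx_2 = 8, cy_2 = 5, cz_2 = 3, cx_3 = 4, cy_3 = 8, cz_3 = 3, r_3 = 1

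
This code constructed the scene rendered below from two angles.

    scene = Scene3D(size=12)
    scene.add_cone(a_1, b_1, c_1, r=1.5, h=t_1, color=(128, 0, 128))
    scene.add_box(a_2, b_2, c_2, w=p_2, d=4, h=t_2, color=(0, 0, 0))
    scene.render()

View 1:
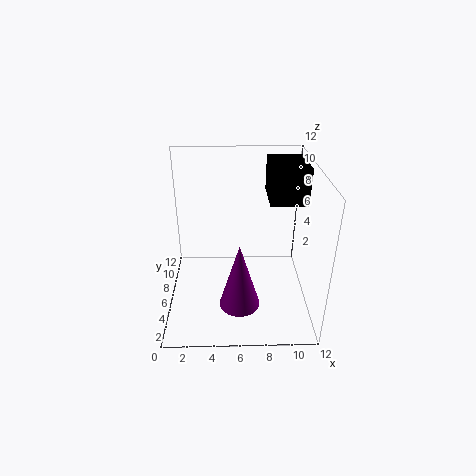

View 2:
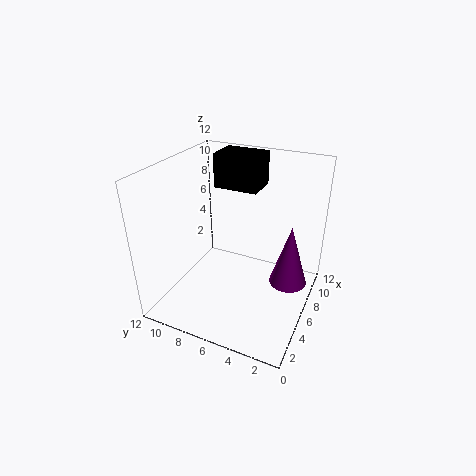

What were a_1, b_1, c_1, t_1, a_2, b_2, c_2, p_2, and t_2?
a_1 = 6; b_1 = 1.5; c_1 = 3; t_1 = 5; a_2 = 8.5; b_2 = 5.5; c_2 = 9; p_2 = 3; t_2 = 3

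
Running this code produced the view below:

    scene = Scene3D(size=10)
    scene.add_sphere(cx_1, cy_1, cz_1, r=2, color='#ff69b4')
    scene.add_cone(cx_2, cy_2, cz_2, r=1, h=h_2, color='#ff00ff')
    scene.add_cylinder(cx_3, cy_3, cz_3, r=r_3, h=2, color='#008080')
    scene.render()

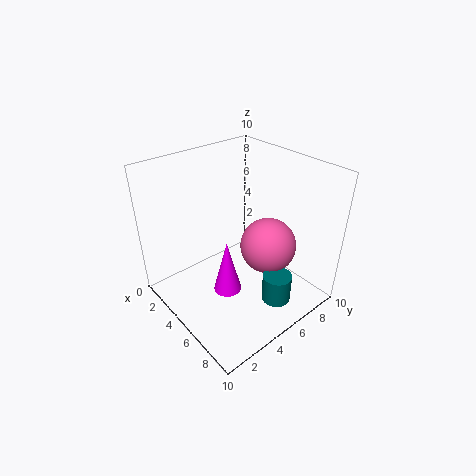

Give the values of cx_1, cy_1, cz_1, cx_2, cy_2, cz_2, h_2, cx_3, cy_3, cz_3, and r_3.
cx_1 = 6, cy_1 = 7, cz_1 = 4, cx_2 = 5, cy_2 = 4, cz_2 = 1, h_2 = 4, cx_3 = 8, cy_3 = 6, cz_3 = 1, r_3 = 1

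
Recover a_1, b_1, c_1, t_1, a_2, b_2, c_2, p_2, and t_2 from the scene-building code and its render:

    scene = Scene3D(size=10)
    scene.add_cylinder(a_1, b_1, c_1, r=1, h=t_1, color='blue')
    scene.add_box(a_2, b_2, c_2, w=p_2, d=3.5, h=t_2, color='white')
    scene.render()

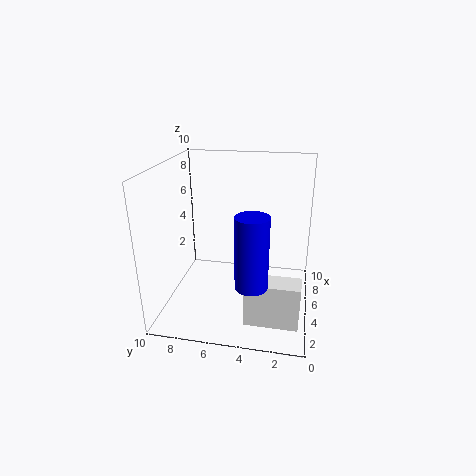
a_1 = 1.5; b_1 = 3.5; c_1 = 3.5; t_1 = 4.5; a_2 = 1.5; b_2 = 0.5; c_2 = 0.5; p_2 = 1.5; t_2 = 3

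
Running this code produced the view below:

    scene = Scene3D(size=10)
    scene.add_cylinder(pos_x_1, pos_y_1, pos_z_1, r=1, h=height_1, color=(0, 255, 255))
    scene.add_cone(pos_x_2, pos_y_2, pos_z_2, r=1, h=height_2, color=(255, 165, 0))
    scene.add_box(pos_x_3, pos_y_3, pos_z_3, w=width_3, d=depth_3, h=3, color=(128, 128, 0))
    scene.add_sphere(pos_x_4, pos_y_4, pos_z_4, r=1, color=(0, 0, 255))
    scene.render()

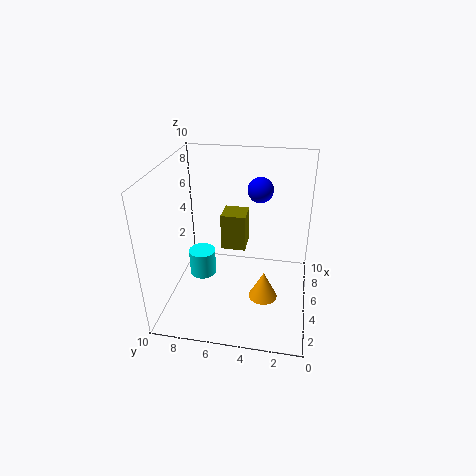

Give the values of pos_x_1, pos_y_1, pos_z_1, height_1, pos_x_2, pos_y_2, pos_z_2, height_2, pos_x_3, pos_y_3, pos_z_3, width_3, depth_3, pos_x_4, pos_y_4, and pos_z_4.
pos_x_1 = 6; pos_y_1 = 8; pos_z_1 = 1; height_1 = 2; pos_x_2 = 4; pos_y_2 = 3; pos_z_2 = 1; height_2 = 2; pos_x_3 = 8; pos_y_3 = 5; pos_z_3 = 2; width_3 = 2; depth_3 = 2; pos_x_4 = 9; pos_y_4 = 4; pos_z_4 = 7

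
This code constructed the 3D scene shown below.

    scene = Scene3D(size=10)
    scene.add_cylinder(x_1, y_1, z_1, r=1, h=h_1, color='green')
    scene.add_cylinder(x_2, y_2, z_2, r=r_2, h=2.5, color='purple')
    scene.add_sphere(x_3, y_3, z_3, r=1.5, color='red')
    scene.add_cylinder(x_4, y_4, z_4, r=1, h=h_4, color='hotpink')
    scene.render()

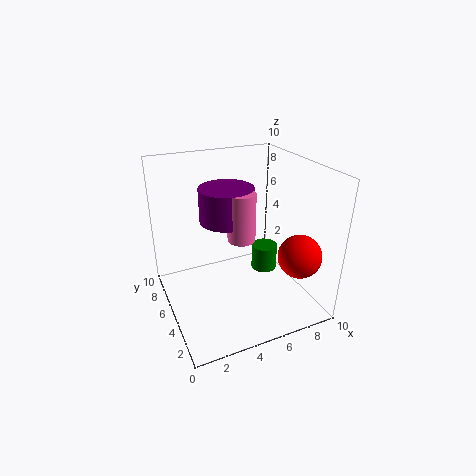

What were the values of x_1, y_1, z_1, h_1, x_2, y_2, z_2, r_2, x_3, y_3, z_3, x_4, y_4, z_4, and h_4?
x_1 = 8
y_1 = 6.5
z_1 = 1
h_1 = 2
x_2 = 5
y_2 = 7
z_2 = 5.5
r_2 = 2
x_3 = 8.5
y_3 = 2.5
z_3 = 4
x_4 = 5.5
y_4 = 5.5
z_4 = 4.5
h_4 = 3.5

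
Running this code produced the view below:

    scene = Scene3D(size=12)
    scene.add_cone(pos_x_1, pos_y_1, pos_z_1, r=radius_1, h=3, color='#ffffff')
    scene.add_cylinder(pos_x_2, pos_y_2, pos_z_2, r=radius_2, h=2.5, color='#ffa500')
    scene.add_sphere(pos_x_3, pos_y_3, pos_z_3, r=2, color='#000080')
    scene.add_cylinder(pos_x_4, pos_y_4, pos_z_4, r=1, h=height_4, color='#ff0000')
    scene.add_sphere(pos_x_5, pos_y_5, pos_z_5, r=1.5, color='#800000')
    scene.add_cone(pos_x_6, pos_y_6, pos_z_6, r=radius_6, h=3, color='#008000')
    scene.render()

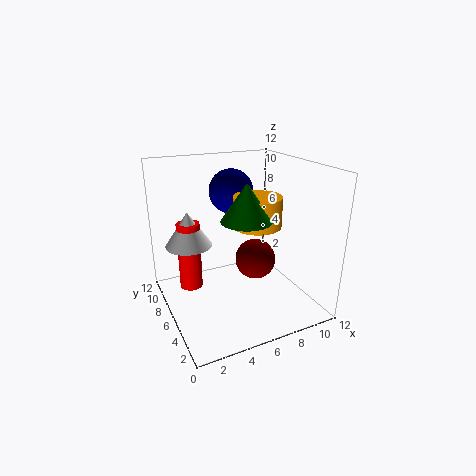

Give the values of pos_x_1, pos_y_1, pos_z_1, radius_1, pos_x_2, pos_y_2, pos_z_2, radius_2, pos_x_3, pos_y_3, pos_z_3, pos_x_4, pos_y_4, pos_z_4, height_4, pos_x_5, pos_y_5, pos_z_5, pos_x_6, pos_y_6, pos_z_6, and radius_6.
pos_x_1 = 2.5, pos_y_1 = 8.5, pos_z_1 = 5, radius_1 = 2, pos_x_2 = 7.5, pos_y_2 = 5.5, pos_z_2 = 7, radius_2 = 2, pos_x_3 = 7, pos_y_3 = 9.5, pos_z_3 = 9, pos_x_4 = 2.5, pos_y_4 = 8.5, pos_z_4 = 1, height_4 = 6, pos_x_5 = 6, pos_y_5 = 3, pos_z_5 = 5.5, pos_x_6 = 6, pos_y_6 = 4.5, pos_z_6 = 8, radius_6 = 2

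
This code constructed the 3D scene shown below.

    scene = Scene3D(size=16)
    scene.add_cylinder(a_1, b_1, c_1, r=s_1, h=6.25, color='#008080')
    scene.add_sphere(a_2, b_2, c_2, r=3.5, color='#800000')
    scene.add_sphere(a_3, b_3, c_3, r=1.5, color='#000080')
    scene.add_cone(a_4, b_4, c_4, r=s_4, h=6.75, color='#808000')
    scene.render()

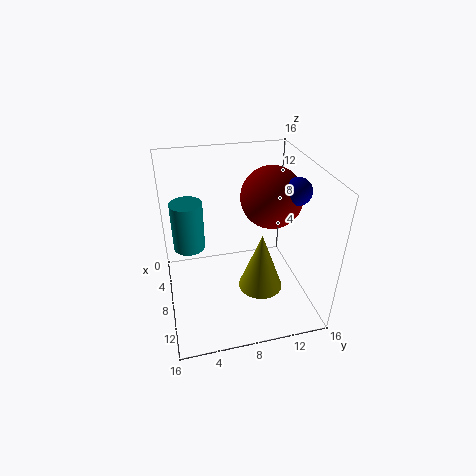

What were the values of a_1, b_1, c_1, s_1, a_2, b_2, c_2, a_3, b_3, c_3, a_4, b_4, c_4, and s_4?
a_1 = 2.25, b_1 = 3, c_1 = 3.75, s_1 = 2, a_2 = 6.5, b_2 = 12.25, c_2 = 11.75, a_3 = 8.75, b_3 = 14.25, c_3 = 13.25, a_4 = 9.75, b_4 = 10.25, c_4 = 2.25, s_4 = 2.5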